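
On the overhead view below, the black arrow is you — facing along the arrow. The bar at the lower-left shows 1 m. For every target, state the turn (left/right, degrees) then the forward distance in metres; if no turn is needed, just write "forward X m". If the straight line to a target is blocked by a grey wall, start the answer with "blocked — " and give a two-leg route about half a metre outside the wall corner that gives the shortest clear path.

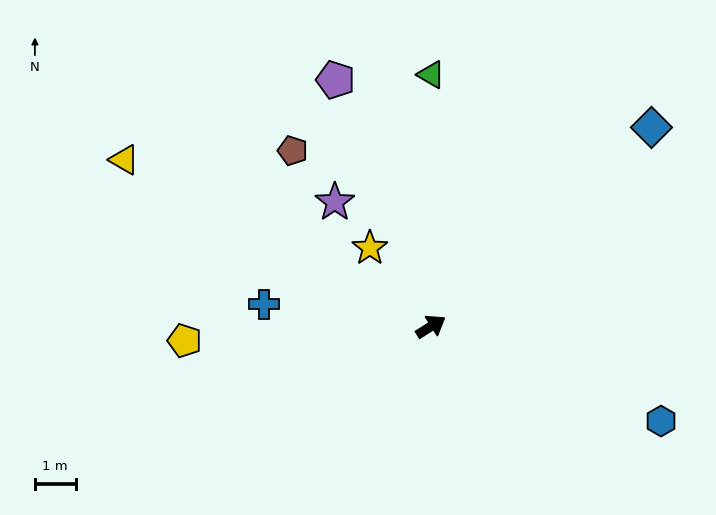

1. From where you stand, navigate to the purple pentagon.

turn left 79°, forward 6.5 m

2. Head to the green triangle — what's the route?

turn left 58°, forward 6.2 m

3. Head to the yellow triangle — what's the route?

turn left 119°, forward 8.6 m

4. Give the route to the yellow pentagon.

turn left 151°, forward 6.1 m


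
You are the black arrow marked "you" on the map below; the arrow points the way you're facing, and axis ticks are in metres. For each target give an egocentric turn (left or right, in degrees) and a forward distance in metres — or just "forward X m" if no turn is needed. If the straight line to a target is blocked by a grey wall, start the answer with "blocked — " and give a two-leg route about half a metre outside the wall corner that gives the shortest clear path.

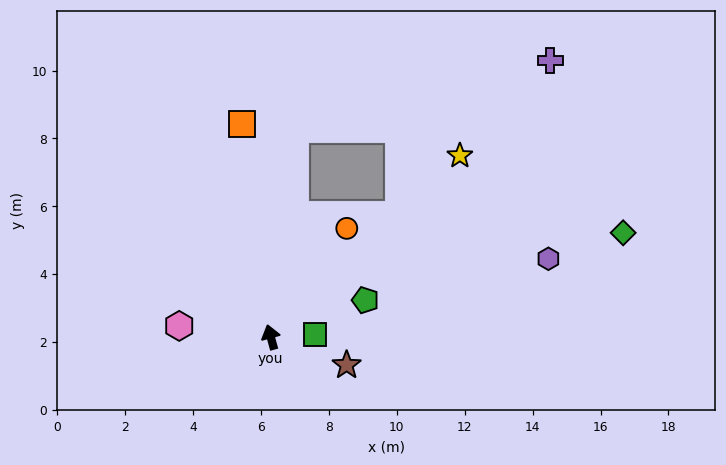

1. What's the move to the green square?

turn right 102°, forward 1.3 m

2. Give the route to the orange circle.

turn right 50°, forward 3.9 m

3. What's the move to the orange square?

turn right 8°, forward 6.3 m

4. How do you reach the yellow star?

turn right 61°, forward 7.7 m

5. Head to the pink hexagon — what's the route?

turn left 68°, forward 2.7 m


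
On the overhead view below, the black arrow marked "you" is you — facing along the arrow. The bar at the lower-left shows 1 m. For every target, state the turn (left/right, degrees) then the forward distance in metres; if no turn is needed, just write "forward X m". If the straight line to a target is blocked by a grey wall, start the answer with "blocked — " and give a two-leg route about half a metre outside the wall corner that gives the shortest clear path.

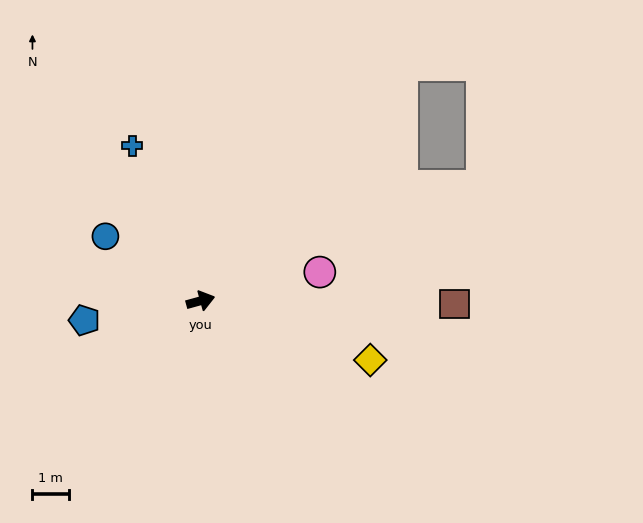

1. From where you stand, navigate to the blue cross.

turn left 98°, forward 4.6 m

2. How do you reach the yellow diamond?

turn right 35°, forward 4.9 m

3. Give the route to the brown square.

turn right 16°, forward 6.9 m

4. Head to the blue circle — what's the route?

turn left 130°, forward 3.1 m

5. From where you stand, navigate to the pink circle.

forward 3.3 m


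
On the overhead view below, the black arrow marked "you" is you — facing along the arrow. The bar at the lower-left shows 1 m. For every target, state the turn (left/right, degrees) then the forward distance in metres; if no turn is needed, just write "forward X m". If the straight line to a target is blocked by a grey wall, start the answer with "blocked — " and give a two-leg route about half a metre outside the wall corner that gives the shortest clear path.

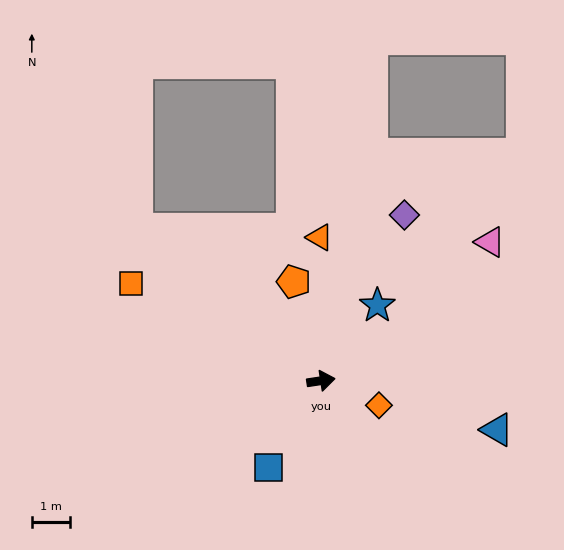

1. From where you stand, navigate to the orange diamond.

turn right 32°, forward 1.7 m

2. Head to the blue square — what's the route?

turn right 130°, forward 2.7 m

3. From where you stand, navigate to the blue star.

turn left 45°, forward 2.5 m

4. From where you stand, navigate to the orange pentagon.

turn left 97°, forward 2.7 m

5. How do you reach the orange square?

turn left 144°, forward 5.6 m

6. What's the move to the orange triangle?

turn left 82°, forward 3.8 m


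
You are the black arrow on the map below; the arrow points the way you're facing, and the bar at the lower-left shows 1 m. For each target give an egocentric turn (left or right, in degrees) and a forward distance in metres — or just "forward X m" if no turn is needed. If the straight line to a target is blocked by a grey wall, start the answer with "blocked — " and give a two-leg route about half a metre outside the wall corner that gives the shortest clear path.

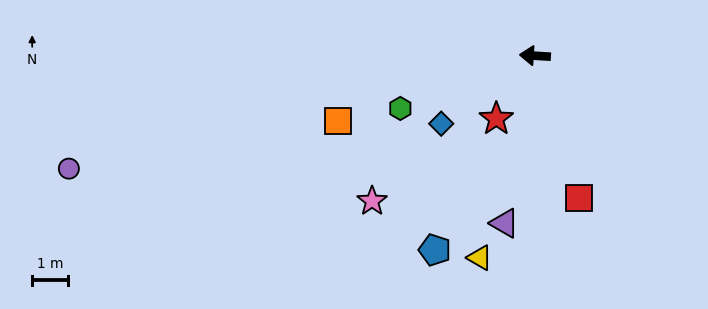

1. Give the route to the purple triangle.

turn left 83°, forward 4.8 m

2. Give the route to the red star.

turn left 62°, forward 2.1 m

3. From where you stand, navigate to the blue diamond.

turn left 40°, forward 3.3 m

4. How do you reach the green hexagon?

turn left 25°, forward 4.1 m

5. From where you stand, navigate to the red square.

turn left 111°, forward 4.2 m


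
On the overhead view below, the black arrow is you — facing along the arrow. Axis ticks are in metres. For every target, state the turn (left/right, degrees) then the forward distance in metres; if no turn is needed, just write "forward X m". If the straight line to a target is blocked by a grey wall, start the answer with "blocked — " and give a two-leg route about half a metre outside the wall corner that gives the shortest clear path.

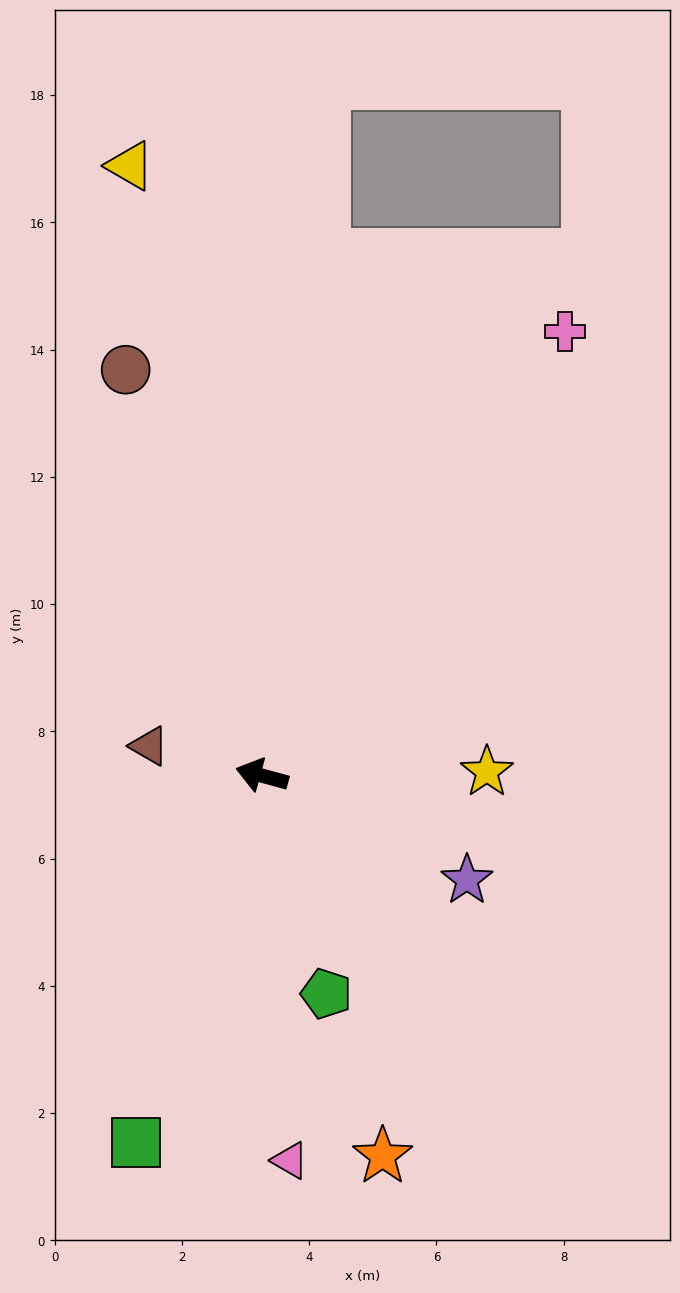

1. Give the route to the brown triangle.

forward 1.8 m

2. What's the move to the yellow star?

turn right 164°, forward 3.5 m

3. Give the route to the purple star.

turn left 168°, forward 3.6 m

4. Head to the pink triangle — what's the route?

turn left 109°, forward 6.1 m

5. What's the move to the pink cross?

turn right 109°, forward 8.4 m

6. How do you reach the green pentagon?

turn left 122°, forward 3.6 m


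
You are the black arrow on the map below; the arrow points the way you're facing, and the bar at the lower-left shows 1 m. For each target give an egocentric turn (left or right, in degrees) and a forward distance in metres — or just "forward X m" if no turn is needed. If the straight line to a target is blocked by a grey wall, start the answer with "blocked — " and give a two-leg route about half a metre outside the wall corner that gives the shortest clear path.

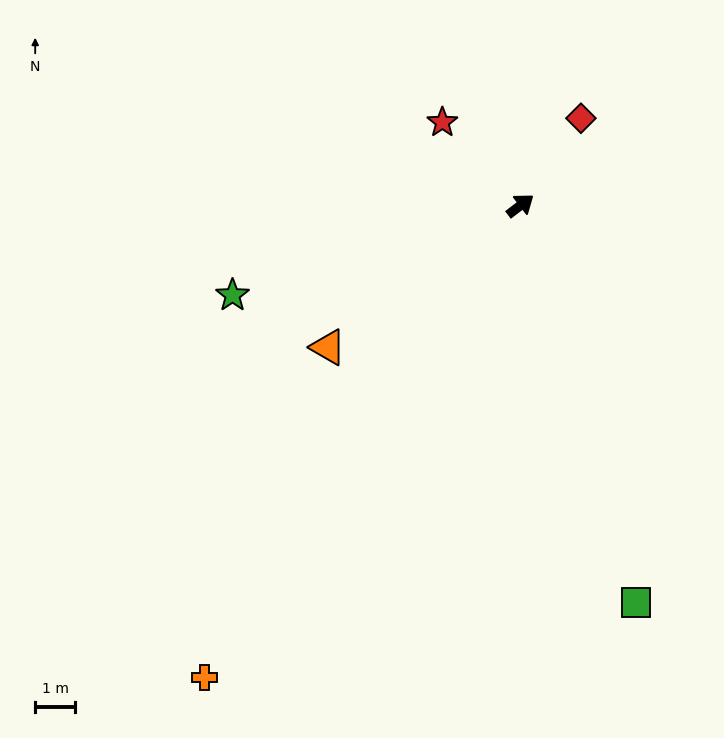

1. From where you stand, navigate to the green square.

turn right 111°, forward 10.3 m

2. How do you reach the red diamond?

turn left 18°, forward 2.7 m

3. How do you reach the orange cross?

turn right 161°, forward 14.2 m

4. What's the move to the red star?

turn left 96°, forward 2.9 m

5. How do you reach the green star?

turn left 160°, forward 7.5 m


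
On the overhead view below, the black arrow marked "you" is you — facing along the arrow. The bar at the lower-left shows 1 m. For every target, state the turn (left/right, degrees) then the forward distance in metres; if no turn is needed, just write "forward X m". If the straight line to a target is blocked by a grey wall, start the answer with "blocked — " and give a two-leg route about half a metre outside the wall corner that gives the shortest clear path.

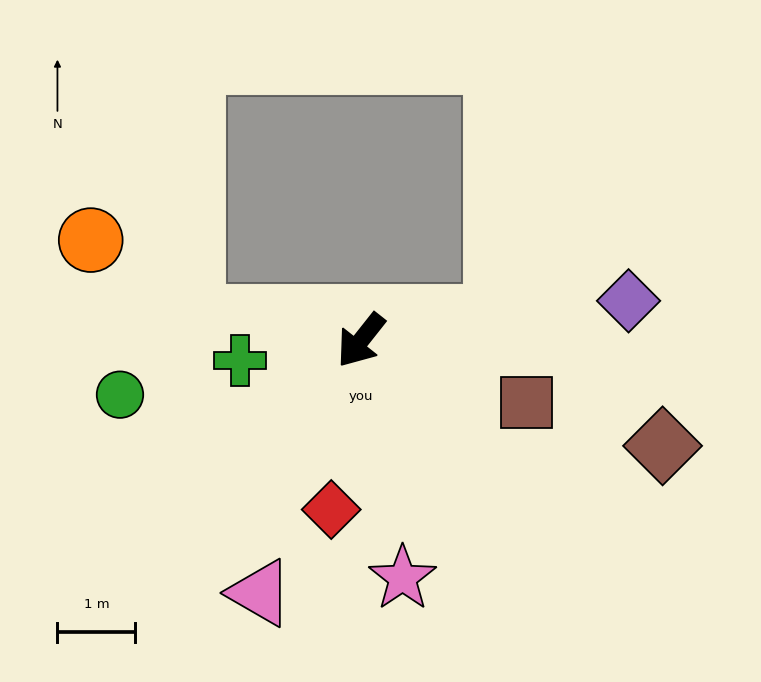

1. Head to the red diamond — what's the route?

turn left 28°, forward 2.2 m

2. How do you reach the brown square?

turn left 108°, forward 2.3 m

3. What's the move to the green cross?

turn right 42°, forward 1.6 m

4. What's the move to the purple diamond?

turn left 137°, forward 3.5 m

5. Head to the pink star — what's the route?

turn left 48°, forward 3.1 m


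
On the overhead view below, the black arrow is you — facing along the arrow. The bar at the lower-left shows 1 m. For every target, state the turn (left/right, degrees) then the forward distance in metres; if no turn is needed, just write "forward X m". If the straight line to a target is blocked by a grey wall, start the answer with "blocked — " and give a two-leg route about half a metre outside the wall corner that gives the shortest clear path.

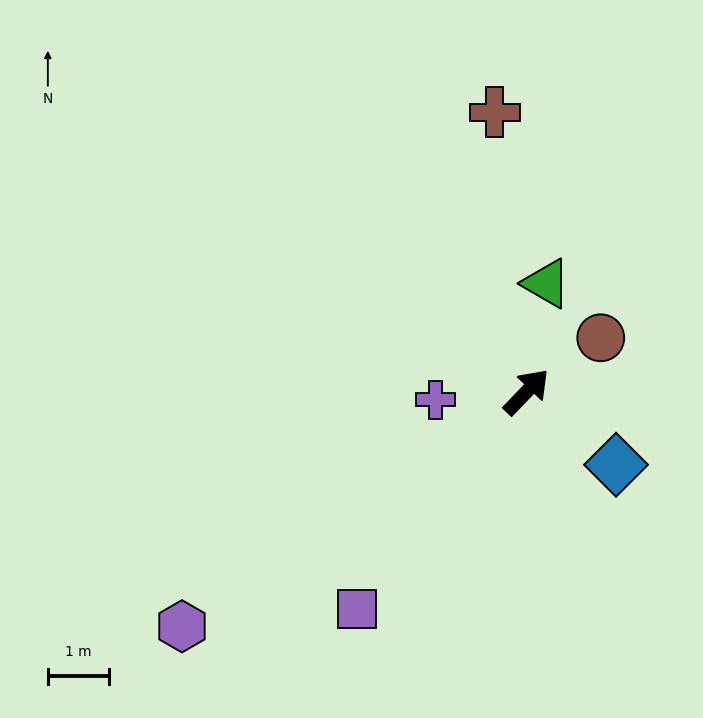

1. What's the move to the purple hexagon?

turn left 168°, forward 6.8 m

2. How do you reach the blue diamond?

turn right 85°, forward 1.9 m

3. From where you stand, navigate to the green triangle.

turn left 33°, forward 1.8 m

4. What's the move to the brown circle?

turn right 10°, forward 1.5 m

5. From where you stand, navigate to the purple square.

turn right 174°, forward 4.5 m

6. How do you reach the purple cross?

turn left 139°, forward 1.5 m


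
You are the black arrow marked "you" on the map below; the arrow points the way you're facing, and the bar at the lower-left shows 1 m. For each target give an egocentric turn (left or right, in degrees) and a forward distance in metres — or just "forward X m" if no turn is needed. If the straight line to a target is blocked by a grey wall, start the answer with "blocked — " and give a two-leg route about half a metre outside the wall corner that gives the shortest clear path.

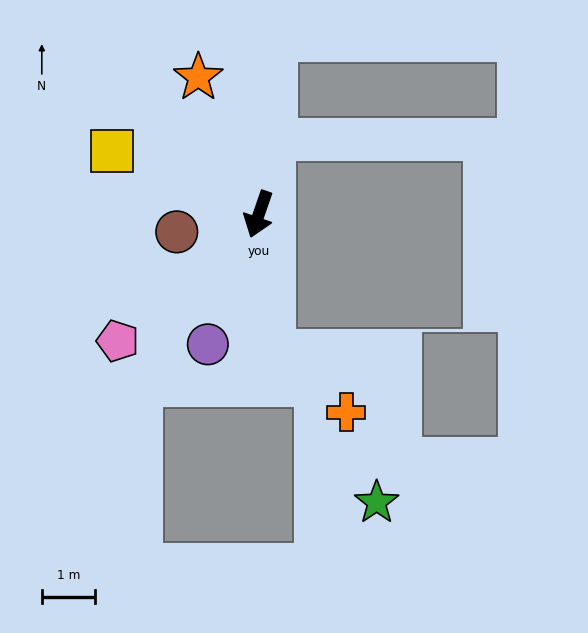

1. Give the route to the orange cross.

blocked — turn left 25°, forward 2.6 m, then turn left 45°, forward 1.8 m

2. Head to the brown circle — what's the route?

turn right 59°, forward 1.6 m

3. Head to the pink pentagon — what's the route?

turn right 29°, forward 3.5 m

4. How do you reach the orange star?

turn right 137°, forward 2.8 m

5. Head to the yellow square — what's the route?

turn right 94°, forward 3.0 m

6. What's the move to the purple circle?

turn right 2°, forward 2.6 m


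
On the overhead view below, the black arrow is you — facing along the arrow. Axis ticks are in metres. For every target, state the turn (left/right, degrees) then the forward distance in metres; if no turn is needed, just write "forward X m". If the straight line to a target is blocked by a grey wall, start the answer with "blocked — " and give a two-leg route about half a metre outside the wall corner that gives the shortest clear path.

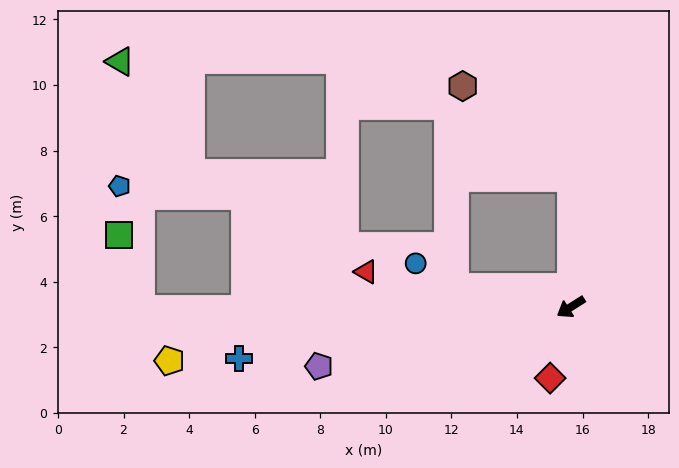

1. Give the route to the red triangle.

turn right 42°, forward 6.3 m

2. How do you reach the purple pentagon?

turn right 19°, forward 7.9 m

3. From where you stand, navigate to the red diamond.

turn left 41°, forward 2.3 m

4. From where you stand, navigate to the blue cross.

turn right 24°, forward 10.2 m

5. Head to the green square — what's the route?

blocked — turn right 32°, forward 13.1 m, then turn right 74°, forward 2.4 m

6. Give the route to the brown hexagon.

blocked — turn right 122°, forward 3.9 m, then turn left 49°, forward 4.3 m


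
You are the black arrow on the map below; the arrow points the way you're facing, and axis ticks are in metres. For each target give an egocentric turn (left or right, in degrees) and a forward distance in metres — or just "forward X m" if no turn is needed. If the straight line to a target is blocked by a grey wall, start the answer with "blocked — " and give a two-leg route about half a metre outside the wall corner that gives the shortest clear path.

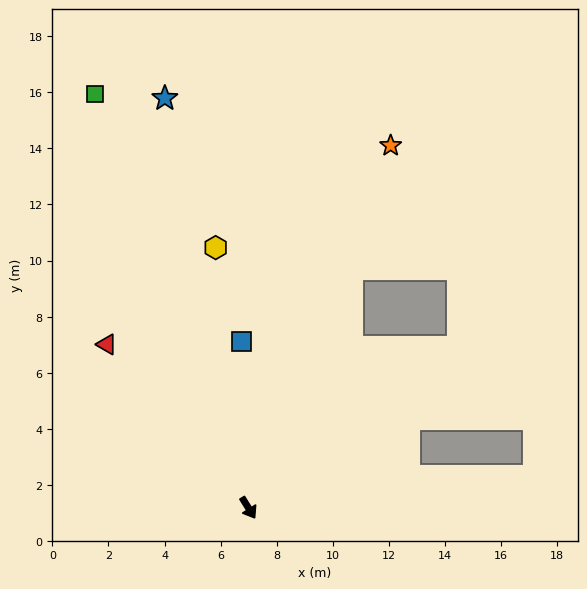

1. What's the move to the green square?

turn left 168°, forward 15.8 m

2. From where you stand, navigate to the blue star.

turn left 160°, forward 14.9 m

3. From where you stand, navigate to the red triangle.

turn right 171°, forward 7.7 m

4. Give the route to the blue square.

turn left 150°, forward 6.0 m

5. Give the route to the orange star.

turn left 127°, forward 13.9 m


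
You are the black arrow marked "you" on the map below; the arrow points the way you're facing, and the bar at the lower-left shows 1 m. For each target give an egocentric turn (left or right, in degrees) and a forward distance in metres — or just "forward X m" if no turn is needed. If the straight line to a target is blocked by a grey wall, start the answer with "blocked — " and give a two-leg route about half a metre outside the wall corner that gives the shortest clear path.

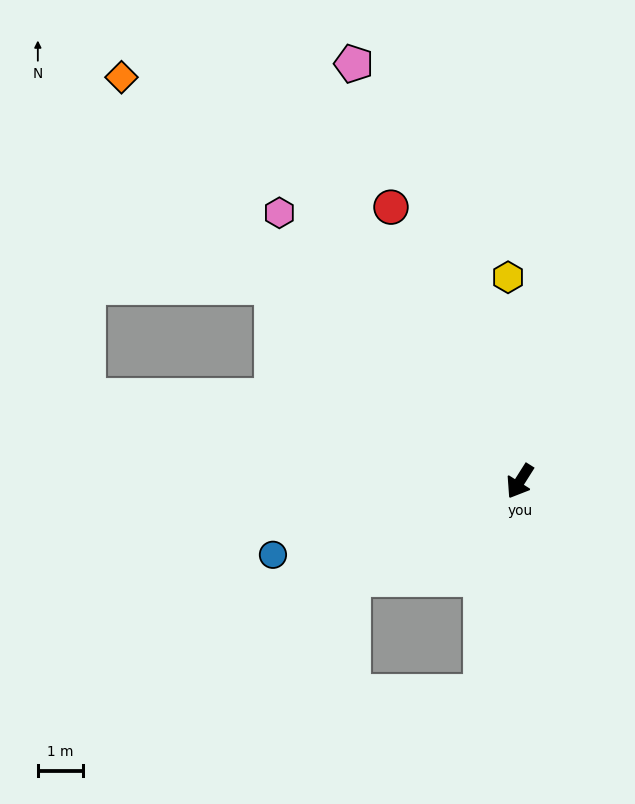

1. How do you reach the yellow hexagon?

turn right 144°, forward 4.6 m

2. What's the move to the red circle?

turn right 123°, forward 6.7 m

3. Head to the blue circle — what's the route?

turn right 41°, forward 5.7 m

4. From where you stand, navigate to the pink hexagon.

turn right 106°, forward 8.0 m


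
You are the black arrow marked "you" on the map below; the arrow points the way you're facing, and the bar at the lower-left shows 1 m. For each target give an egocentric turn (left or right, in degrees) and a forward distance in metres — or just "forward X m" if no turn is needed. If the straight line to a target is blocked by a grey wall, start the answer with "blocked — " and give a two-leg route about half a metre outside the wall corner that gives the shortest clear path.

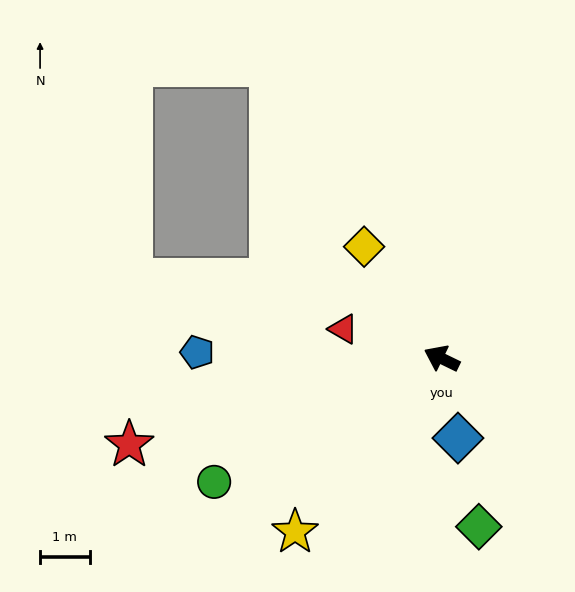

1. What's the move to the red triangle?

turn left 9°, forward 2.1 m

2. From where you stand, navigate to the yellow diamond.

turn right 29°, forward 2.7 m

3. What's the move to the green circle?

turn left 54°, forward 5.2 m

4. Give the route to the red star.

turn left 41°, forward 6.5 m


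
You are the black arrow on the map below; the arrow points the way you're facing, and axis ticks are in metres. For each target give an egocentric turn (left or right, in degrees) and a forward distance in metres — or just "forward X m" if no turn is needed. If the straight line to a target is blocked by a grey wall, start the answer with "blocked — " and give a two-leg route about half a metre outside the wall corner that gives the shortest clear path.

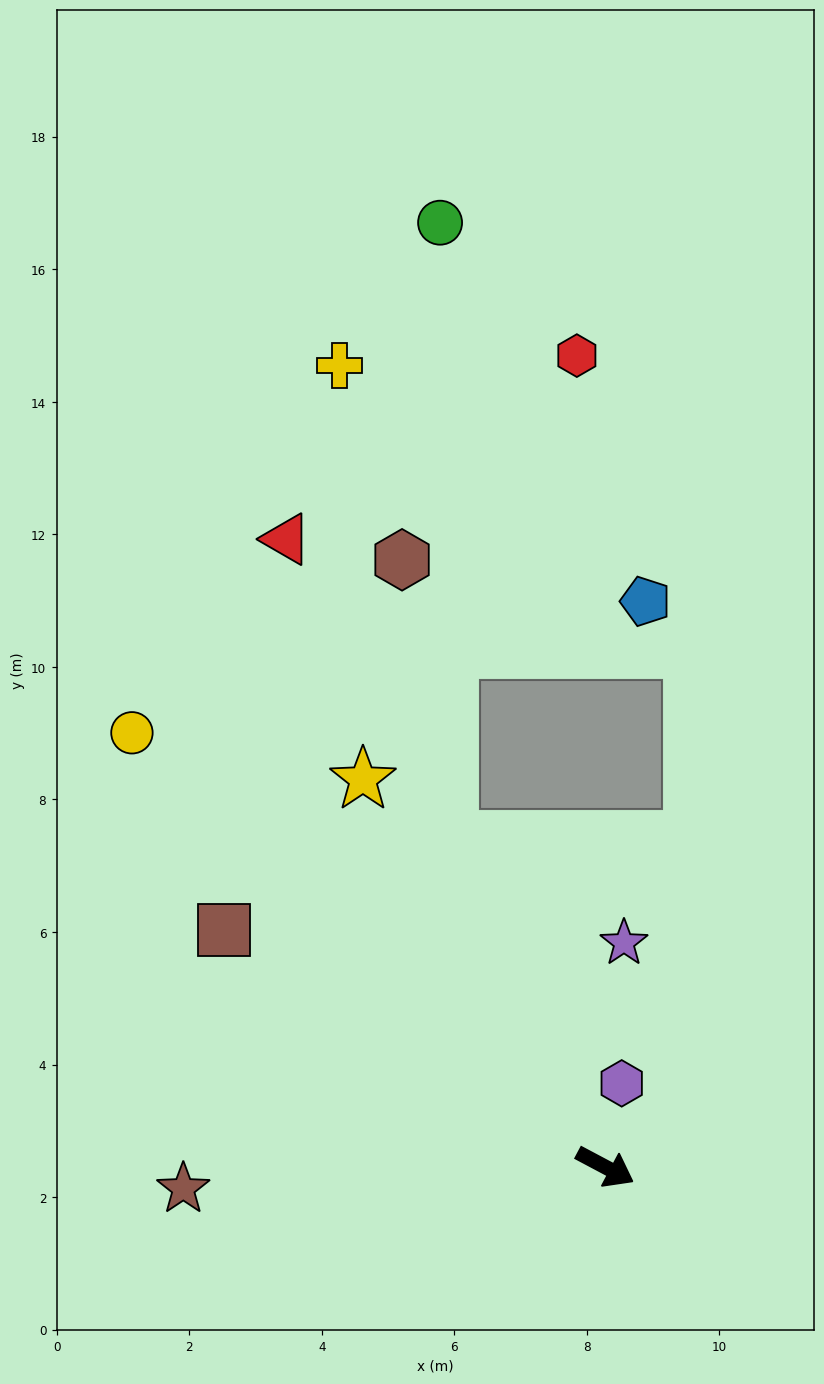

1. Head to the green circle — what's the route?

blocked — turn left 143°, forward 5.5 m, then turn right 24°, forward 9.3 m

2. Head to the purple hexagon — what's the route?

turn left 107°, forward 1.3 m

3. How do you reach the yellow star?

turn left 150°, forward 6.9 m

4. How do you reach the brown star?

turn right 149°, forward 6.4 m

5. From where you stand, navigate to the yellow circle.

turn left 165°, forward 9.7 m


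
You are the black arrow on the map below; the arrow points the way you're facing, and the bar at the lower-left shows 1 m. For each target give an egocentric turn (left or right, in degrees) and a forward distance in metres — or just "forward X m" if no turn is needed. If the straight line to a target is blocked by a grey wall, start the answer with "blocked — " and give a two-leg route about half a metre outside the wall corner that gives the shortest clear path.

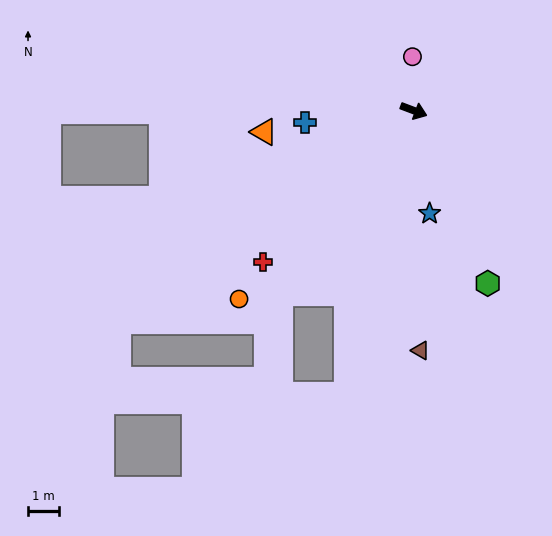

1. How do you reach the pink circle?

turn left 112°, forward 1.7 m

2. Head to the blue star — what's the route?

turn right 61°, forward 3.4 m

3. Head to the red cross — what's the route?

turn right 114°, forward 6.9 m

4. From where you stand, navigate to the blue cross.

turn right 153°, forward 3.5 m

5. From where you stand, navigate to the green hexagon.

turn right 46°, forward 6.0 m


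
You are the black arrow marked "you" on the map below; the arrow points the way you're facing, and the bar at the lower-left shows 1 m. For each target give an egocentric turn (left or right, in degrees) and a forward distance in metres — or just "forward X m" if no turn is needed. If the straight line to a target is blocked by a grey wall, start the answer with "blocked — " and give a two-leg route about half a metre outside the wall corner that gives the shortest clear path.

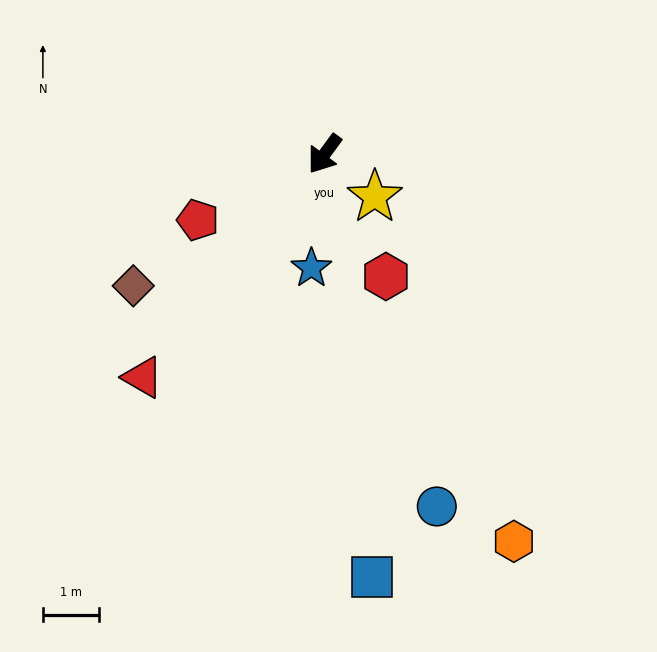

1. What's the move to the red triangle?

turn right 3°, forward 5.1 m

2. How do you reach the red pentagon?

turn right 26°, forward 2.5 m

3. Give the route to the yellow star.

turn left 86°, forward 1.2 m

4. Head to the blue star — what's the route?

turn left 30°, forward 2.0 m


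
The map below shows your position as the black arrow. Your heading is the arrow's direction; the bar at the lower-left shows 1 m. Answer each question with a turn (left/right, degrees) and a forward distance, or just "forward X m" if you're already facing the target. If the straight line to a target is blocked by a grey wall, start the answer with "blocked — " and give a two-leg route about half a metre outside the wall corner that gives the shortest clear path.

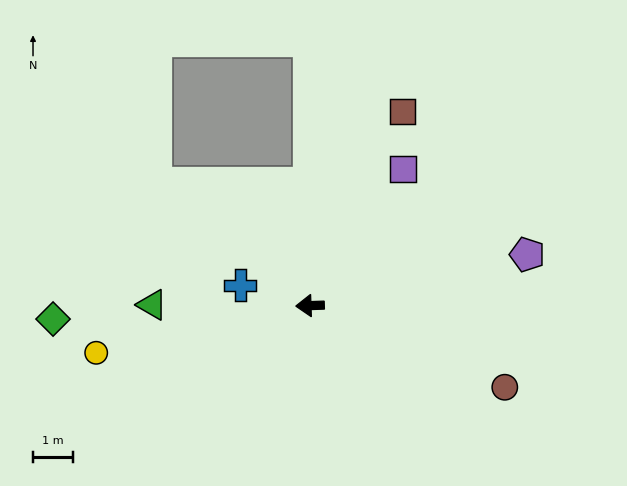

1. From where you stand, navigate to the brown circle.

turn left 155°, forward 5.3 m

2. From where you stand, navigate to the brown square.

turn right 117°, forward 5.4 m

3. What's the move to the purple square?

turn right 126°, forward 4.1 m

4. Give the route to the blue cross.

turn right 18°, forward 1.8 m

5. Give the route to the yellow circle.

turn left 10°, forward 5.5 m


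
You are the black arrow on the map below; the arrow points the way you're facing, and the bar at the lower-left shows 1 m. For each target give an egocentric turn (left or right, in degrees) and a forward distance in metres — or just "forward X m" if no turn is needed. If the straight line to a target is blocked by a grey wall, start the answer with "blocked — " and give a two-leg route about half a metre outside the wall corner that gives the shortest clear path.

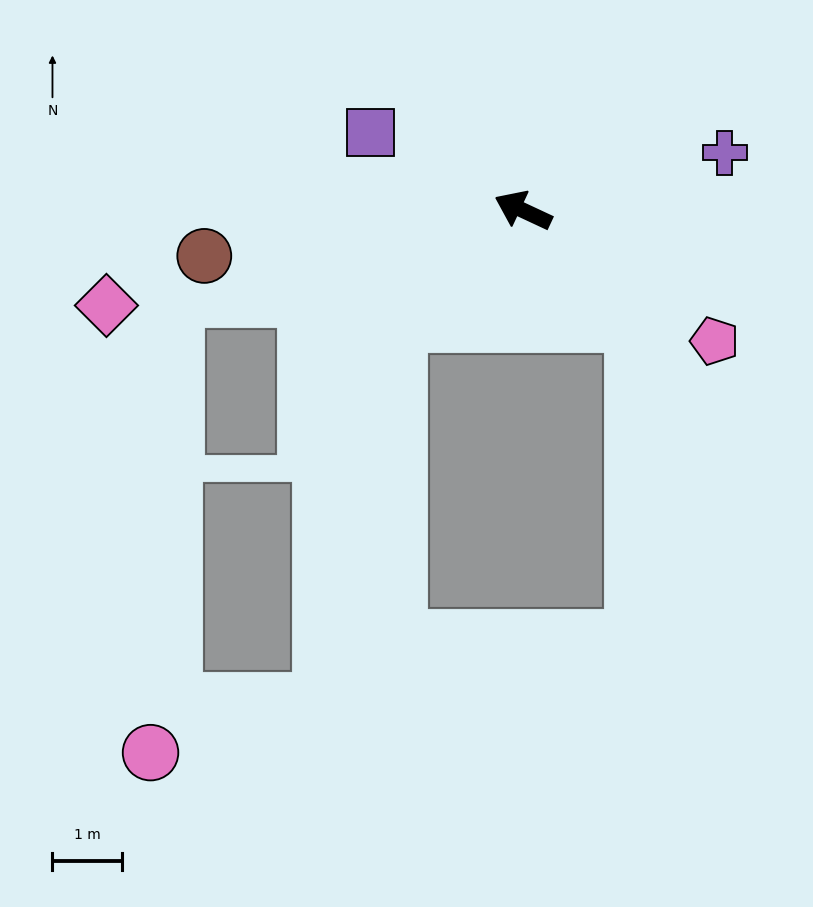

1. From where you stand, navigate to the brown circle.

turn left 33°, forward 4.7 m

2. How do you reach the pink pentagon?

turn left 171°, forward 3.4 m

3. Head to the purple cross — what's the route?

turn right 139°, forward 3.0 m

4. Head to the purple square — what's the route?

turn right 2°, forward 2.5 m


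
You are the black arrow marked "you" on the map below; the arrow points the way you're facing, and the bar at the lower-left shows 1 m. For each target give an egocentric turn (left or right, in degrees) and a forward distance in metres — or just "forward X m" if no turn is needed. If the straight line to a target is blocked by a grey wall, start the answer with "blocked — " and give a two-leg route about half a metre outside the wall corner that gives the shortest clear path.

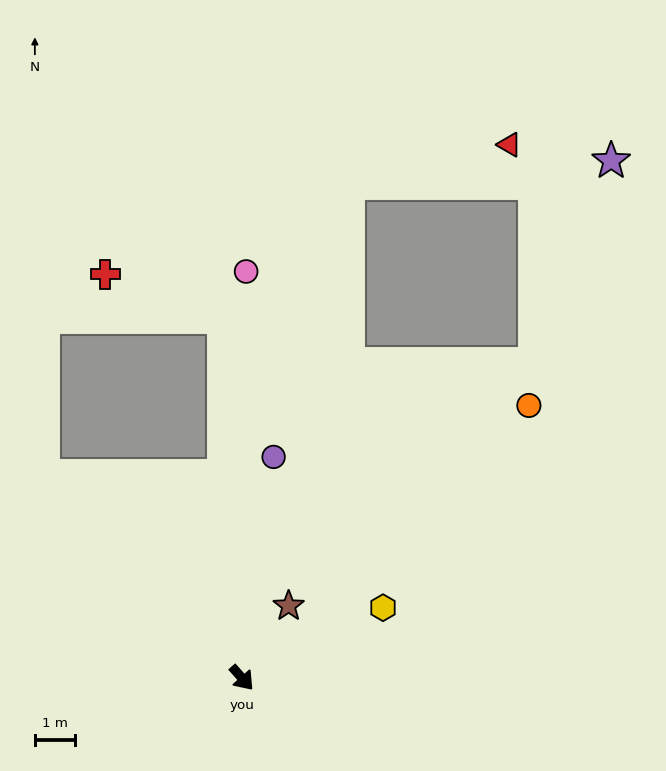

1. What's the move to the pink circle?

turn left 138°, forward 10.1 m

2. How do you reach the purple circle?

turn left 130°, forward 5.6 m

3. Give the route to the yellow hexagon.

turn left 75°, forward 3.9 m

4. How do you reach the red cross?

blocked — turn left 141°, forward 9.0 m, then turn left 68°, forward 3.1 m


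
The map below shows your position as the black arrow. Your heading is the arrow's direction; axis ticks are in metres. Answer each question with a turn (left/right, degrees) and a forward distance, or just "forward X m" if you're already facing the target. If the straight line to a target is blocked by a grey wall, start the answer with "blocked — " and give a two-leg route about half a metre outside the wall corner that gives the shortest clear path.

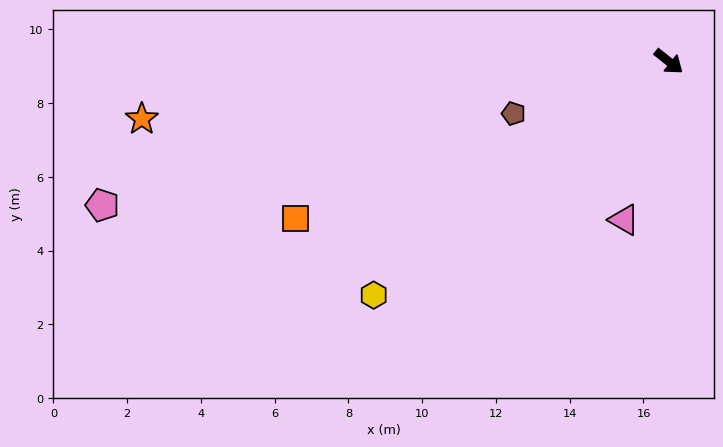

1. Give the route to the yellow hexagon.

turn right 103°, forward 10.2 m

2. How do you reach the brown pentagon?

turn right 123°, forward 4.4 m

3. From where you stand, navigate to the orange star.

turn right 135°, forward 14.4 m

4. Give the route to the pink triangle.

turn right 67°, forward 4.5 m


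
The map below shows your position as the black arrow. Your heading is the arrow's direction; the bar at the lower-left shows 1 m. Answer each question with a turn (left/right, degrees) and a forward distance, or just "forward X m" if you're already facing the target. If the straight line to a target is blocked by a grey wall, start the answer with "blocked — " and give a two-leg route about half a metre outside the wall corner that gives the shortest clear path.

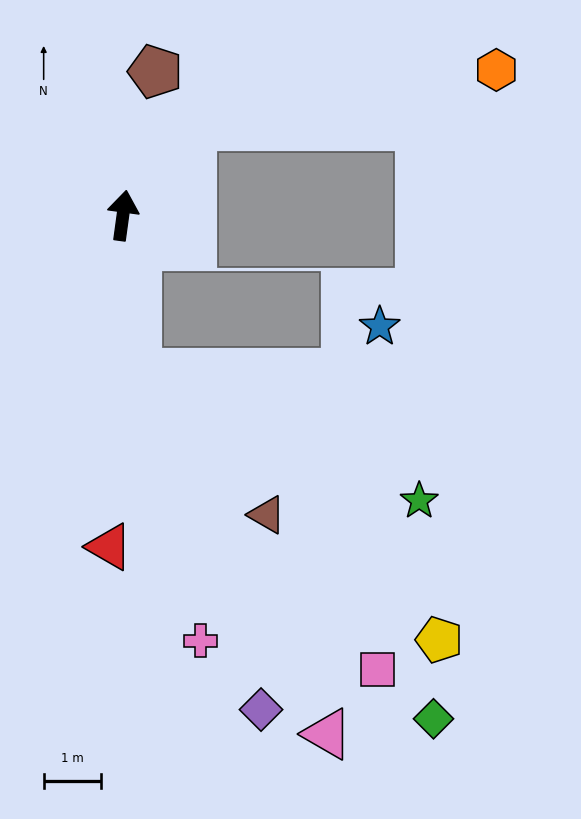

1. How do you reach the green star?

blocked — turn right 167°, forward 2.8 m, then turn left 60°, forward 5.4 m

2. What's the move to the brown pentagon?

turn right 5°, forward 2.6 m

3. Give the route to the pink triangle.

blocked — turn right 167°, forward 2.8 m, then turn left 22°, forward 7.1 m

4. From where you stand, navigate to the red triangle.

turn right 175°, forward 5.8 m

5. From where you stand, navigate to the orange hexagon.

blocked — turn right 30°, forward 2.0 m, then turn right 42°, forward 5.4 m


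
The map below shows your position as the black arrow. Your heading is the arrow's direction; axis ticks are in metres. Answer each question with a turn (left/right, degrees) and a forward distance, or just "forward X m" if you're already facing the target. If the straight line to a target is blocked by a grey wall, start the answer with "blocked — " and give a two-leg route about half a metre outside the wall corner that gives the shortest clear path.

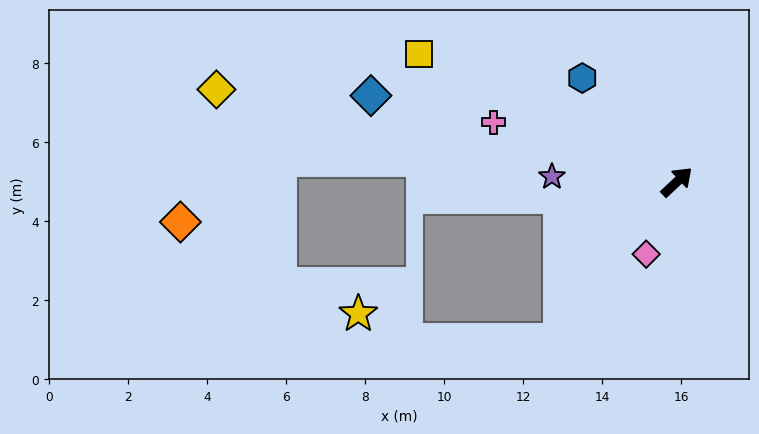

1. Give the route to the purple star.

turn left 134°, forward 3.2 m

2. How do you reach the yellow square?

turn left 110°, forward 7.3 m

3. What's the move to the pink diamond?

turn right 156°, forward 2.0 m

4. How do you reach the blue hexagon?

turn left 89°, forward 3.6 m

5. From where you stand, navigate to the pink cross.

turn left 119°, forward 4.9 m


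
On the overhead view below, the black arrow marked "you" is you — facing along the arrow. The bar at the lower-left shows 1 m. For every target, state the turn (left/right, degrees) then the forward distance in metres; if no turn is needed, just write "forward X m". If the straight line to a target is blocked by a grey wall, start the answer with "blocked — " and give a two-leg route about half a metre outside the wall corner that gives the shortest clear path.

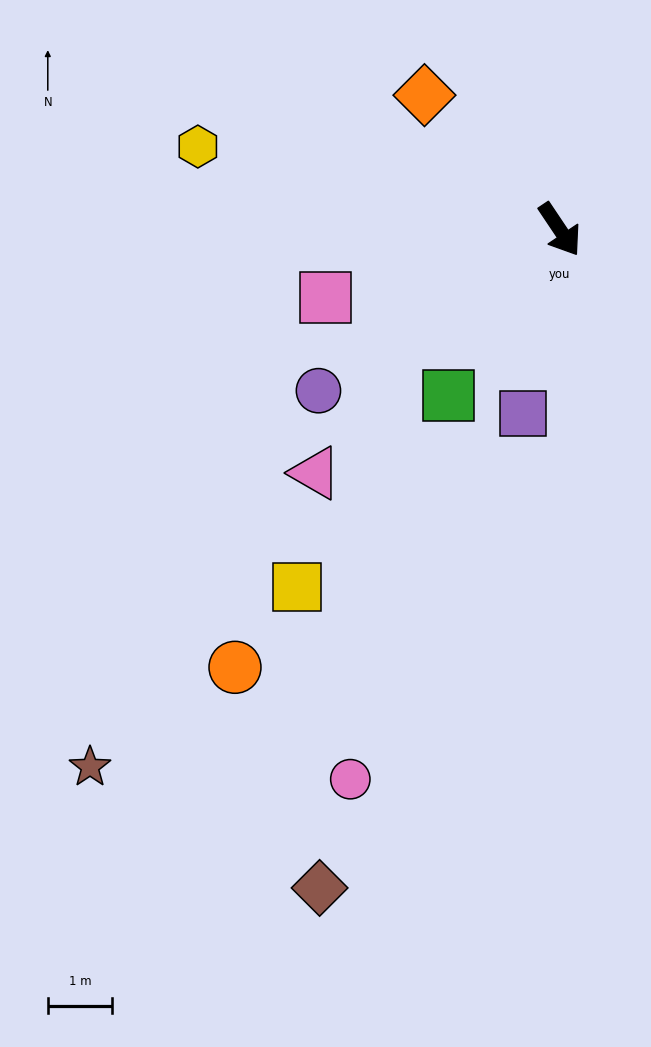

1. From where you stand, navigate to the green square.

turn right 68°, forward 3.1 m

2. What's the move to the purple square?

turn right 45°, forward 2.9 m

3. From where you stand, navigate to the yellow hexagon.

turn right 137°, forward 5.8 m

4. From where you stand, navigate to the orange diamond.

turn right 169°, forward 3.0 m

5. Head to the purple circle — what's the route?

turn right 90°, forward 4.5 m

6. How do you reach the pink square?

turn right 108°, forward 3.8 m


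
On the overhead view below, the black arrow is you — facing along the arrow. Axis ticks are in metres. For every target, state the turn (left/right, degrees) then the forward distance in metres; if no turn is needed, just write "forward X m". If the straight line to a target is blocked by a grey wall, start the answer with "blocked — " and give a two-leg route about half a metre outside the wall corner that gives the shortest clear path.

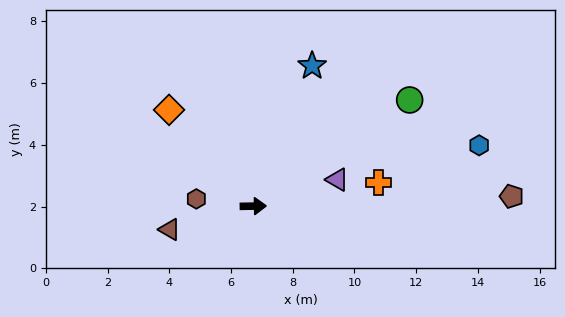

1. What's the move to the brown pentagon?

forward 8.4 m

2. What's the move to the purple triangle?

turn left 16°, forward 2.9 m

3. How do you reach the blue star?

turn left 66°, forward 4.9 m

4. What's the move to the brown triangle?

turn right 165°, forward 2.8 m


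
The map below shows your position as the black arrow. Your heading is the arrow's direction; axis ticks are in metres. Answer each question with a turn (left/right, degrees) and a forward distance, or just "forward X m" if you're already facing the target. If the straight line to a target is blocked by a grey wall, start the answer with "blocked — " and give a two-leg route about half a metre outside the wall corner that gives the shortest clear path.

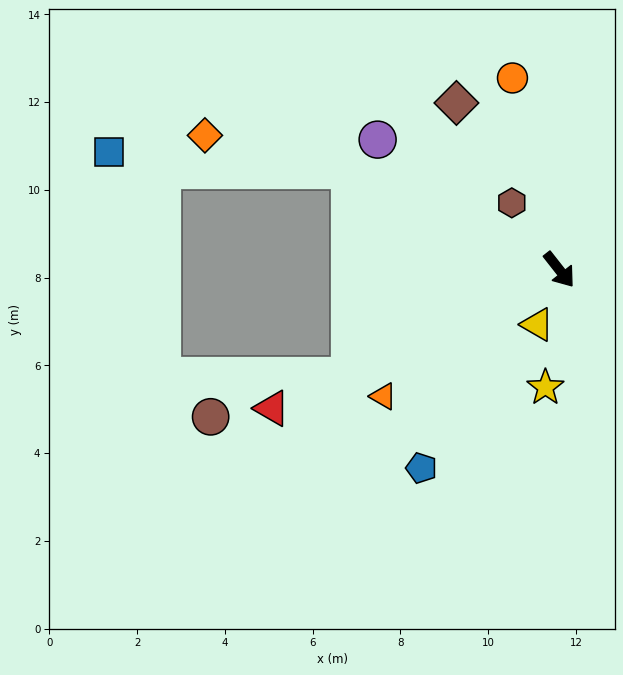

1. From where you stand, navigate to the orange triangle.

turn right 92°, forward 4.9 m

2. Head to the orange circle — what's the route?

turn left 156°, forward 4.5 m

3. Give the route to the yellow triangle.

turn right 60°, forward 1.3 m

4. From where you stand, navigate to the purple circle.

turn right 164°, forward 5.1 m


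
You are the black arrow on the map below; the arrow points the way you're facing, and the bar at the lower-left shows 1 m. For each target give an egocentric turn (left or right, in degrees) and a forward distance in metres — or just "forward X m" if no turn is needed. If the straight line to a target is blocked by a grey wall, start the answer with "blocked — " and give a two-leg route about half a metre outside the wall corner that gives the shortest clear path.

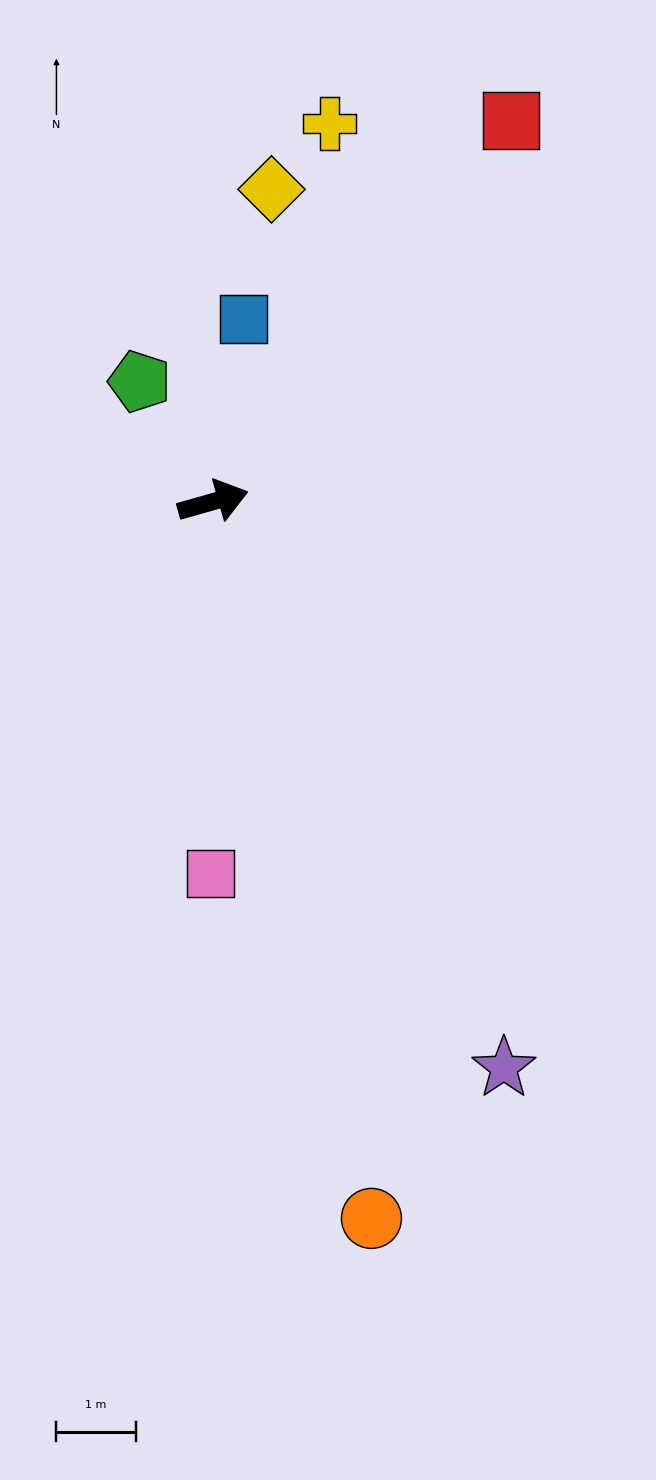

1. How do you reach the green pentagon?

turn left 106°, forward 1.8 m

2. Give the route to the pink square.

turn right 106°, forward 4.7 m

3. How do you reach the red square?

turn left 36°, forward 6.1 m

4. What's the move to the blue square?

turn left 65°, forward 2.3 m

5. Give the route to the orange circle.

turn right 93°, forward 9.3 m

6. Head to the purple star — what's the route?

turn right 79°, forward 8.0 m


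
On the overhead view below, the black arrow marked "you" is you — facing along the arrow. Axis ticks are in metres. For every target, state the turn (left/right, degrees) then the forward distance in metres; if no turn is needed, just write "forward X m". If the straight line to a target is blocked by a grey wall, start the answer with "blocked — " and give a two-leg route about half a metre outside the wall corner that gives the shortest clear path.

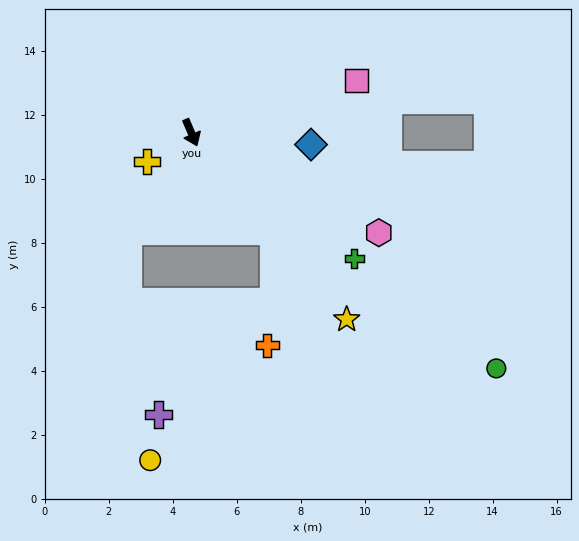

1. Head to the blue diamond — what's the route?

turn left 61°, forward 3.8 m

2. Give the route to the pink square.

turn left 84°, forward 5.4 m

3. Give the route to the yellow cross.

turn right 80°, forward 1.6 m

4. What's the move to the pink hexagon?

turn left 39°, forward 6.6 m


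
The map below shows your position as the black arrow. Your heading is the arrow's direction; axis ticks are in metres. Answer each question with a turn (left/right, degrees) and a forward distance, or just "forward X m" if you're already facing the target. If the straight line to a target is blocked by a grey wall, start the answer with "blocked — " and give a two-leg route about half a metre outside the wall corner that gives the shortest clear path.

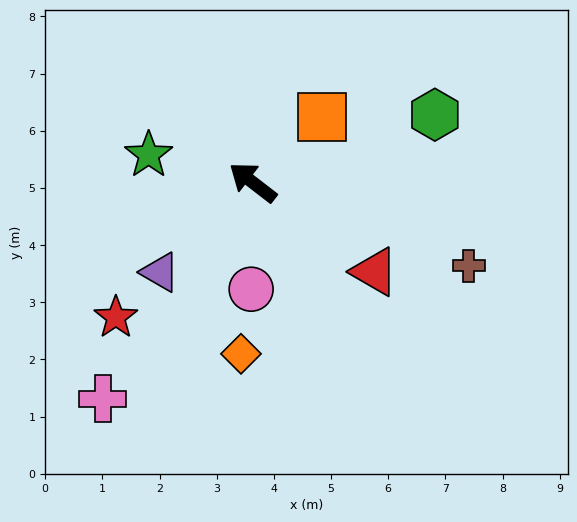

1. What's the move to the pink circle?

turn left 127°, forward 1.9 m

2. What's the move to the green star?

turn left 23°, forward 1.9 m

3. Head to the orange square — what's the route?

turn right 99°, forward 1.7 m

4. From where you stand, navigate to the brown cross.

turn right 163°, forward 4.1 m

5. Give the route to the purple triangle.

turn left 82°, forward 2.3 m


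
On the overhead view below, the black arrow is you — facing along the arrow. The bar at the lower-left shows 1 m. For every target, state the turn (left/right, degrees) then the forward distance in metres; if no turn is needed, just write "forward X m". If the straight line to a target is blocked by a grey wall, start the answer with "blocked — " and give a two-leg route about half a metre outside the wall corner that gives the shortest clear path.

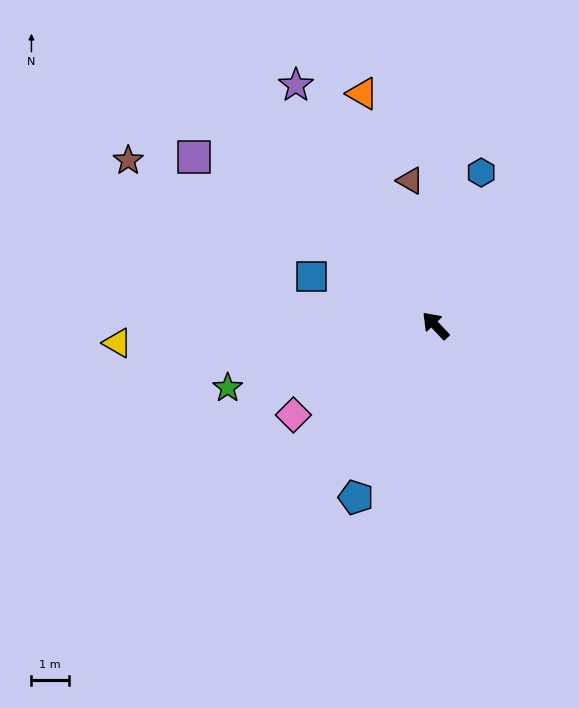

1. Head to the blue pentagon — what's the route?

turn left 112°, forward 5.1 m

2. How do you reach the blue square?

turn left 25°, forward 3.6 m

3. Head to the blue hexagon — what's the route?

turn right 60°, forward 4.3 m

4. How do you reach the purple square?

turn left 12°, forward 7.9 m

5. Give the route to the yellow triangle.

turn left 50°, forward 8.5 m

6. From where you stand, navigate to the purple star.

turn right 13°, forward 7.4 m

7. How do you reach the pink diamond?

turn left 79°, forward 4.5 m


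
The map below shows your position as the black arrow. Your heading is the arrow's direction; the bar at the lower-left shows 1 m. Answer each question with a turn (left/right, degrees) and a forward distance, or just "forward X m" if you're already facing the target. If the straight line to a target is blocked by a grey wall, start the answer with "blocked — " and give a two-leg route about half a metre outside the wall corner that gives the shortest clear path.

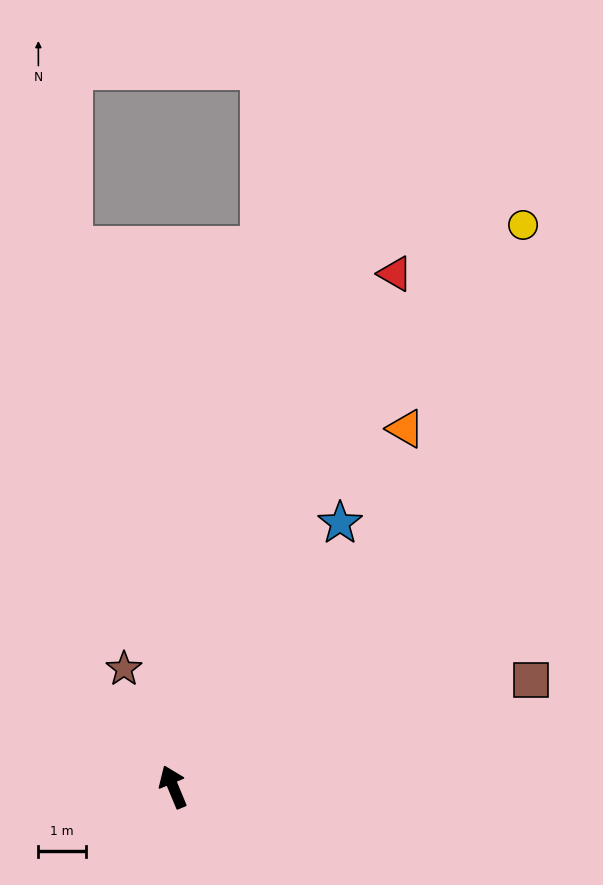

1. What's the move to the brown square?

turn right 96°, forward 7.8 m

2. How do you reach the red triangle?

turn right 46°, forward 11.7 m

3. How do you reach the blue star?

turn right 55°, forward 6.6 m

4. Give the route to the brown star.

forward 2.7 m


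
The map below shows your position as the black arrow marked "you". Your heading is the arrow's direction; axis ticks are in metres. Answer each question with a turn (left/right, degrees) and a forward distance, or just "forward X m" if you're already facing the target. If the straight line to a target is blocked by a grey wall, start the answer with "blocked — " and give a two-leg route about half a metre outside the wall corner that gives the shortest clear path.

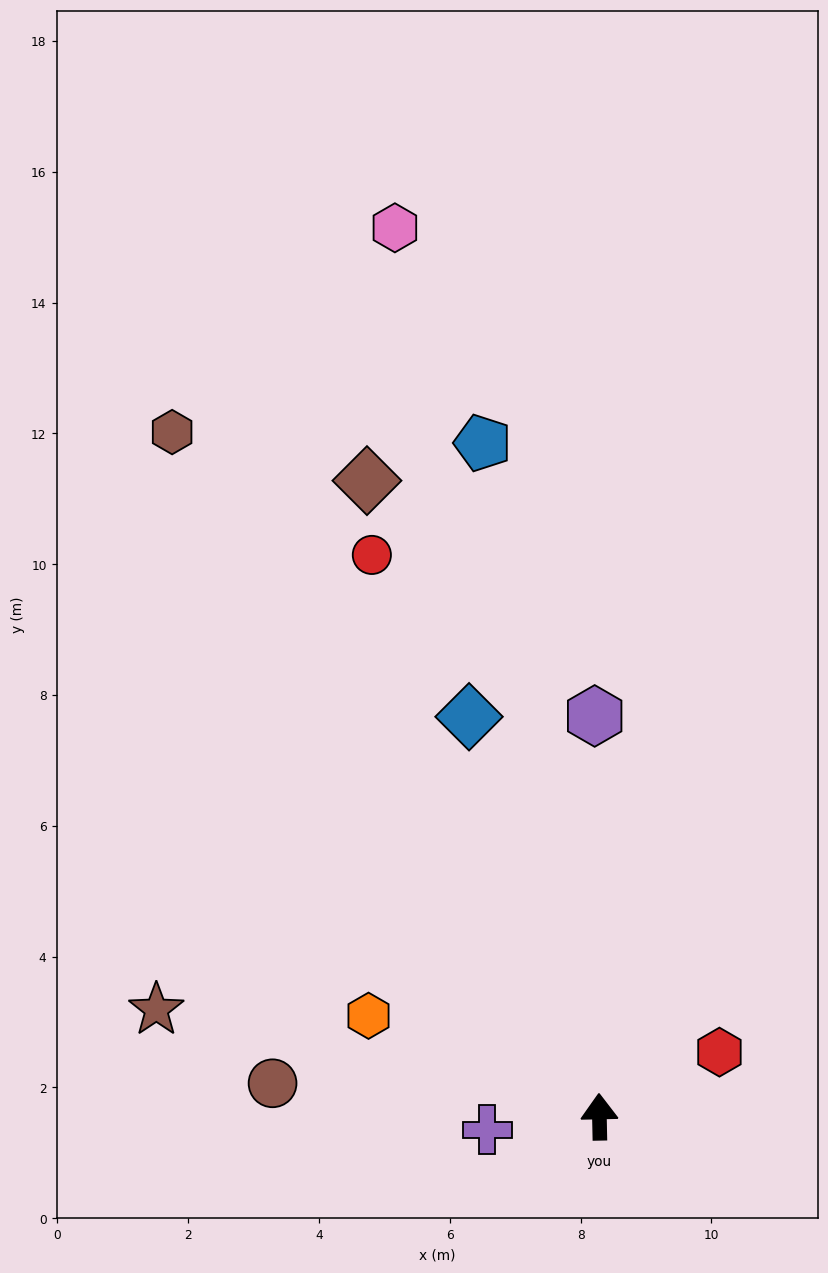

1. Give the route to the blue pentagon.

turn left 9°, forward 10.5 m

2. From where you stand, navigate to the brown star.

turn left 75°, forward 7.0 m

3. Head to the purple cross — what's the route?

turn left 95°, forward 1.7 m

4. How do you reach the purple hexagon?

forward 6.1 m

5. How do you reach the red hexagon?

turn right 63°, forward 2.1 m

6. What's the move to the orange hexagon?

turn left 65°, forward 3.9 m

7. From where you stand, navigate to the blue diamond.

turn left 17°, forward 6.4 m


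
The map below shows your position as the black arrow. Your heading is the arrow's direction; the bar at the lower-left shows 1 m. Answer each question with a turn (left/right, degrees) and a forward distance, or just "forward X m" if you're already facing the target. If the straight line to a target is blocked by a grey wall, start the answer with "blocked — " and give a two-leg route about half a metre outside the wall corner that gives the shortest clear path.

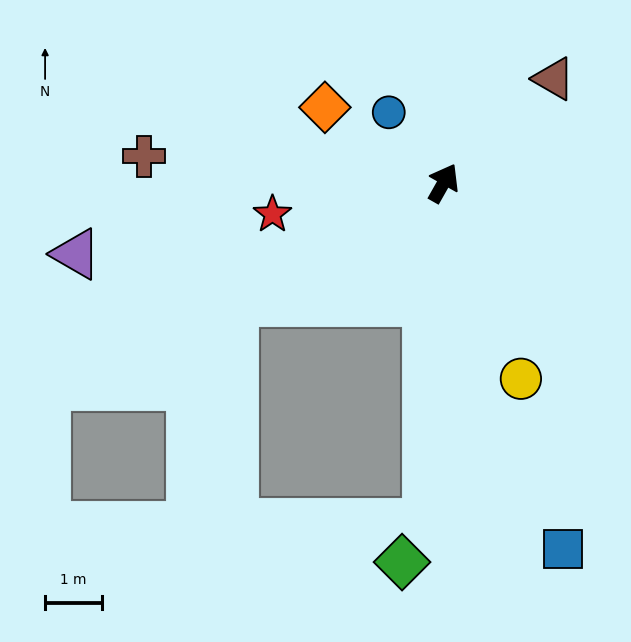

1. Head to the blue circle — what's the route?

turn left 67°, forward 1.6 m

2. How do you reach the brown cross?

turn left 114°, forward 5.3 m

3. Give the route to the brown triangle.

turn right 17°, forward 2.7 m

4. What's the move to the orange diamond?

turn left 87°, forward 2.5 m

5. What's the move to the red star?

turn left 130°, forward 3.1 m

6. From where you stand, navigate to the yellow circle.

turn right 129°, forward 3.7 m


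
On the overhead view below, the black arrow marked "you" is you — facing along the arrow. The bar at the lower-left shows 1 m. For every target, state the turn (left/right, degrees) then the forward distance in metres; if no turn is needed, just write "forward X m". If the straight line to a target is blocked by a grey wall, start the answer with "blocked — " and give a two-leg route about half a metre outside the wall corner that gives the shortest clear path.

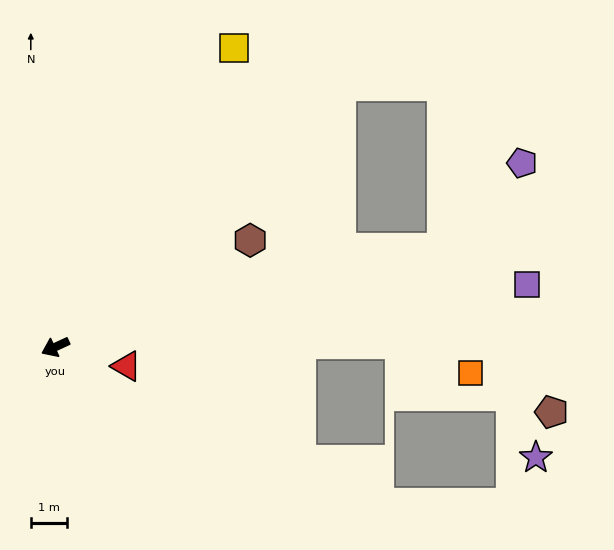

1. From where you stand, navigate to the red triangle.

turn left 140°, forward 2.0 m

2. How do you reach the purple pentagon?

blocked — turn left 170°, forward 11.0 m, then turn left 32°, forward 3.2 m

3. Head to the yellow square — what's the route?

turn right 146°, forward 9.6 m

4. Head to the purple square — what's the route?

turn left 163°, forward 13.2 m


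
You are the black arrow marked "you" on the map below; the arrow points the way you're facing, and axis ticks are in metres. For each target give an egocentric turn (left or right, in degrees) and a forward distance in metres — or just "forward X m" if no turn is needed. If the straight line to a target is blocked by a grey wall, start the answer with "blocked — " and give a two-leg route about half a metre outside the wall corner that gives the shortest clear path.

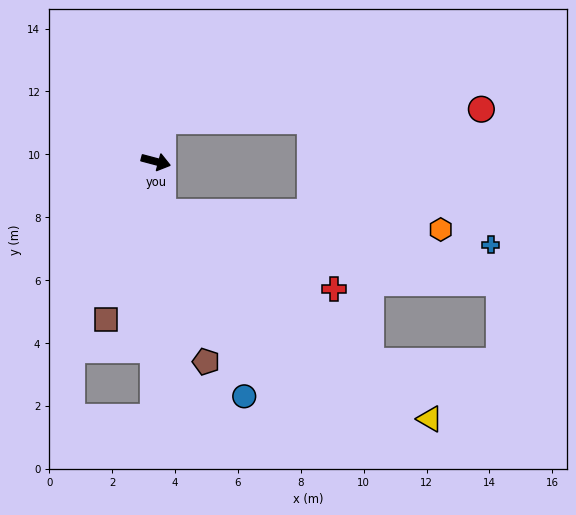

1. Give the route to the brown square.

turn right 93°, forward 5.3 m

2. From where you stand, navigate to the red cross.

blocked — turn right 68°, forward 1.6 m, then turn left 59°, forward 6.0 m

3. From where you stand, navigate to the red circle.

blocked — turn left 96°, forward 1.3 m, then turn right 79°, forward 10.1 m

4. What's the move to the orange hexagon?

blocked — turn right 68°, forward 1.6 m, then turn left 79°, forward 8.9 m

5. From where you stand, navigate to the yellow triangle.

blocked — turn right 68°, forward 1.6 m, then turn left 45°, forward 10.7 m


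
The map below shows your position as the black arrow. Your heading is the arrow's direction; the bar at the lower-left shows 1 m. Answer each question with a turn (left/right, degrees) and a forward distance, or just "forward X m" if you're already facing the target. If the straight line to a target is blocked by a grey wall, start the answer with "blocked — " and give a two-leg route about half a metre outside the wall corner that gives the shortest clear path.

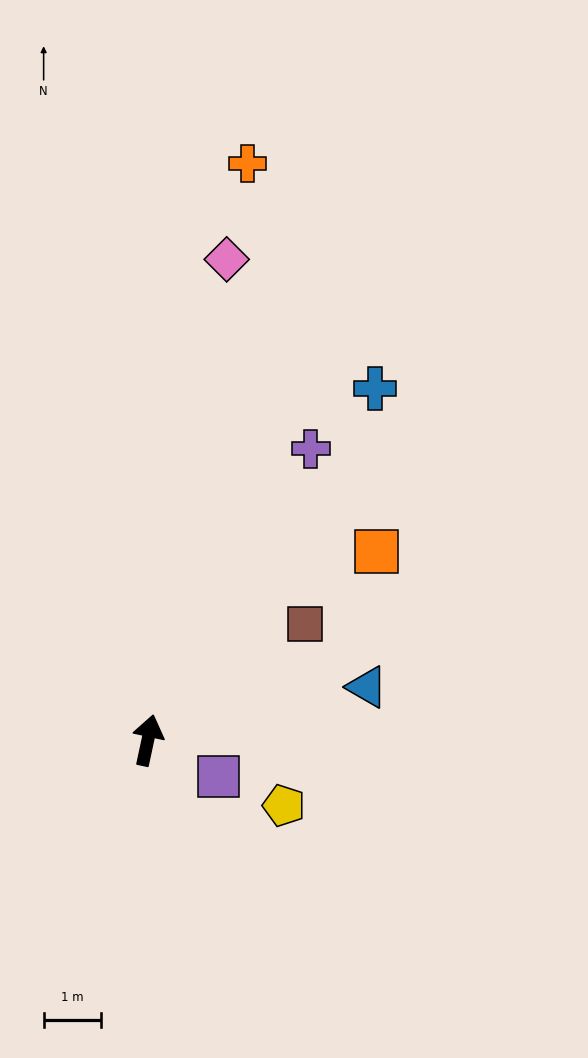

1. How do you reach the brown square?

turn right 41°, forward 3.4 m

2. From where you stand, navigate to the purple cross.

turn right 17°, forward 5.8 m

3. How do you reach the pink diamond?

turn left 3°, forward 8.5 m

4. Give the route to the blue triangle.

turn right 64°, forward 3.9 m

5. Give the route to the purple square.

turn right 105°, forward 1.4 m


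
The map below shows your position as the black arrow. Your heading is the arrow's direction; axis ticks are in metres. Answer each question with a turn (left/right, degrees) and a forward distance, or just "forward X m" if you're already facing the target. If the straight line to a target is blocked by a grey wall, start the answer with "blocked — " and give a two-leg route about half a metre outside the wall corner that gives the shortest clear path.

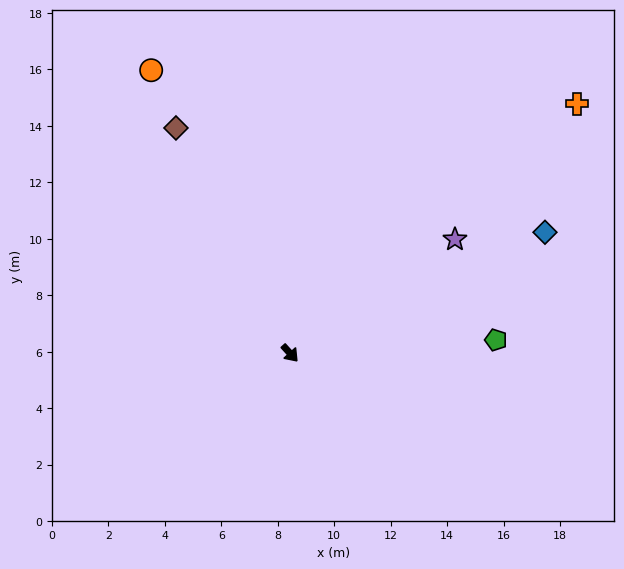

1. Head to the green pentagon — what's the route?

turn left 52°, forward 7.3 m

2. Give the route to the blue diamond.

turn left 73°, forward 10.0 m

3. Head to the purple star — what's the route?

turn left 83°, forward 7.1 m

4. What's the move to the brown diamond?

turn left 165°, forward 8.9 m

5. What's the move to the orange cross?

turn left 89°, forward 13.5 m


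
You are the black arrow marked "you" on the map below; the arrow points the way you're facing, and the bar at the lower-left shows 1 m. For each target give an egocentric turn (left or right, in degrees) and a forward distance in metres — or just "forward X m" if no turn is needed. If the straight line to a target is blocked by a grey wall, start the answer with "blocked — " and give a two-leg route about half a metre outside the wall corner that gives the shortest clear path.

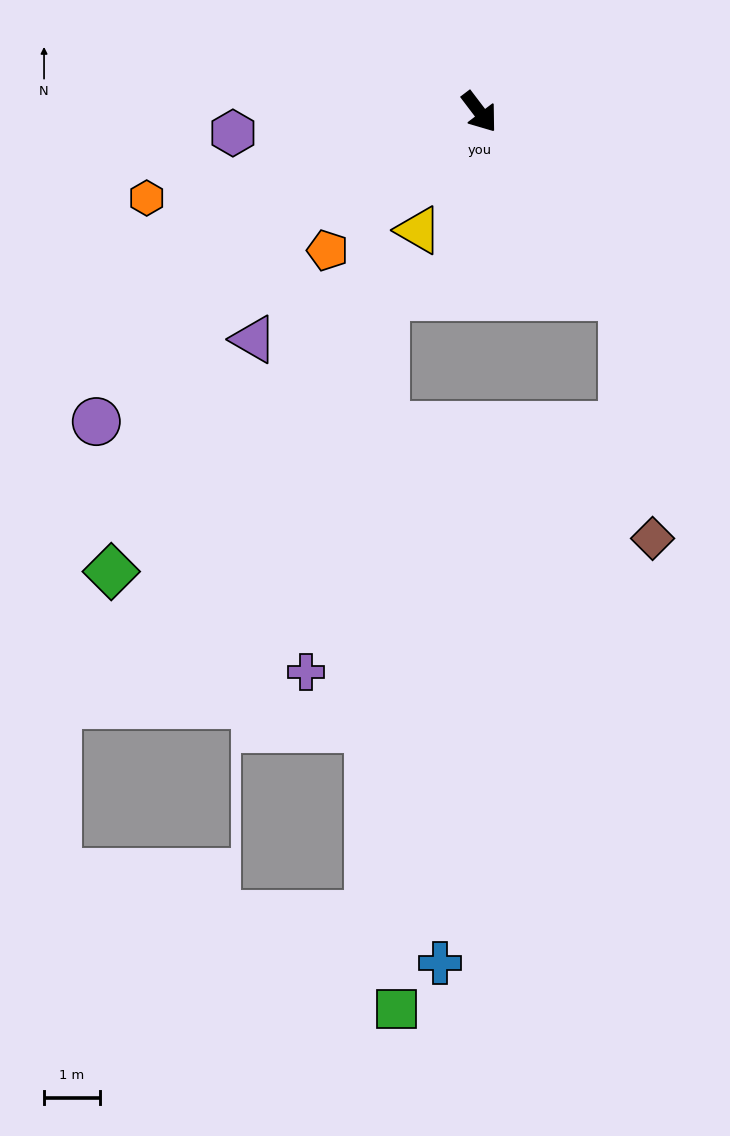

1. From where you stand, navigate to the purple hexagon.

turn right 122°, forward 4.4 m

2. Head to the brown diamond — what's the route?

blocked — forward 4.2 m, then turn right 30°, forward 4.3 m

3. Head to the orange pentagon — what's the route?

turn right 85°, forward 3.7 m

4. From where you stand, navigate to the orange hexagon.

turn right 113°, forward 6.1 m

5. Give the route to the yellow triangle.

turn right 65°, forward 2.4 m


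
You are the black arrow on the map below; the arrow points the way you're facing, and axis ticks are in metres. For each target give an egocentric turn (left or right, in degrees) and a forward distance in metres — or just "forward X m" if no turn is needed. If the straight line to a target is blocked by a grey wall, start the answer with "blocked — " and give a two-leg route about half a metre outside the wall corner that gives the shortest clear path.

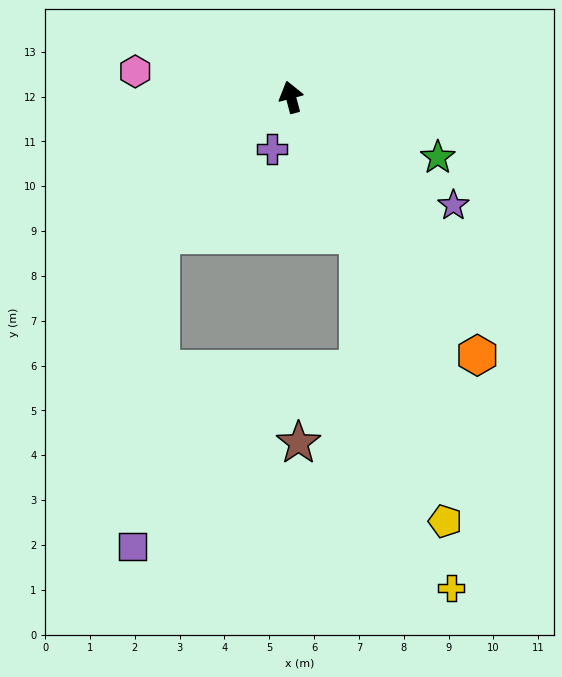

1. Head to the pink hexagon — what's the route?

turn left 66°, forward 3.5 m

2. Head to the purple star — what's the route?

turn right 139°, forward 4.4 m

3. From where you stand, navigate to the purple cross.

turn left 145°, forward 1.2 m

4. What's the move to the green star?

turn right 127°, forward 3.5 m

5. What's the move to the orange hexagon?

turn right 159°, forward 7.1 m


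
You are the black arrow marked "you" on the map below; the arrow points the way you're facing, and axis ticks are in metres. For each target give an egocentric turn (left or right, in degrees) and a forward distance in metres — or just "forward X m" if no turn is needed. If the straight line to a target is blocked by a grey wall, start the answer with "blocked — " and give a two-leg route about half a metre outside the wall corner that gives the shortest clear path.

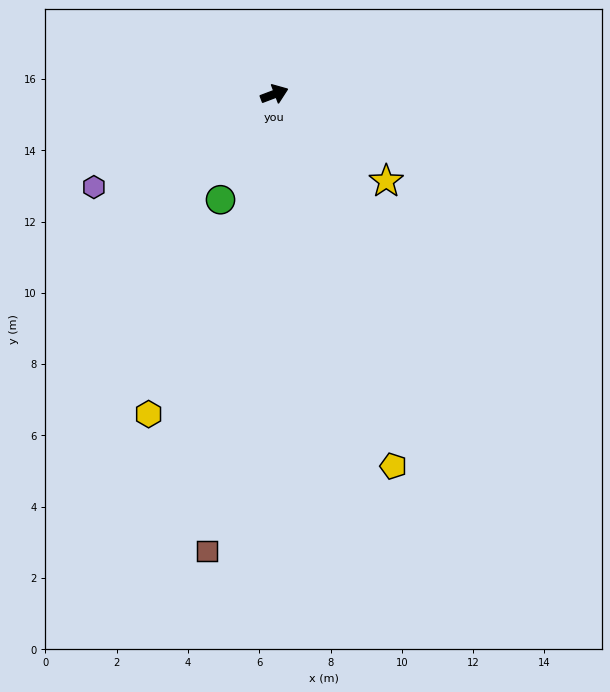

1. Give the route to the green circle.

turn right 138°, forward 3.3 m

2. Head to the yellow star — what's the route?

turn right 59°, forward 4.0 m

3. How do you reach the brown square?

turn right 119°, forward 13.0 m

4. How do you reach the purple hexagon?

turn right 173°, forward 5.7 m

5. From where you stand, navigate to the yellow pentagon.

turn right 93°, forward 11.0 m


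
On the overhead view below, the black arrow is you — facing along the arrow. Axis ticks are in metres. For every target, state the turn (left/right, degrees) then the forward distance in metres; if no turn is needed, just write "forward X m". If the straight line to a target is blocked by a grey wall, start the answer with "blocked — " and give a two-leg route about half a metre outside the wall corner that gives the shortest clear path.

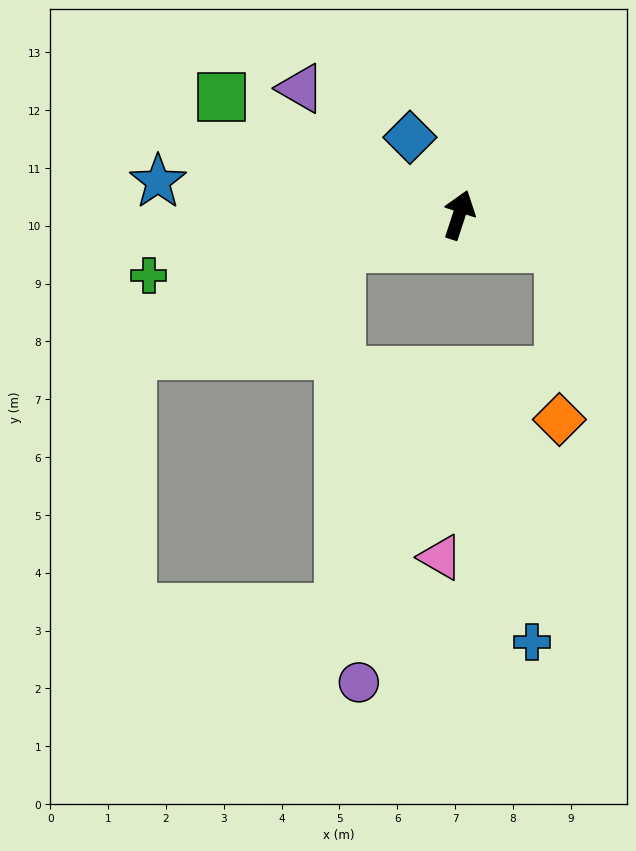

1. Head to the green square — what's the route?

turn left 82°, forward 4.6 m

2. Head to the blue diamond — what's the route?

turn left 51°, forward 1.6 m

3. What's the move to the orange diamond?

blocked — turn right 90°, forward 1.8 m, then turn right 72°, forward 3.0 m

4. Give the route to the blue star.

turn left 102°, forward 5.2 m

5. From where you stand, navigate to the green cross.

turn left 119°, forward 5.5 m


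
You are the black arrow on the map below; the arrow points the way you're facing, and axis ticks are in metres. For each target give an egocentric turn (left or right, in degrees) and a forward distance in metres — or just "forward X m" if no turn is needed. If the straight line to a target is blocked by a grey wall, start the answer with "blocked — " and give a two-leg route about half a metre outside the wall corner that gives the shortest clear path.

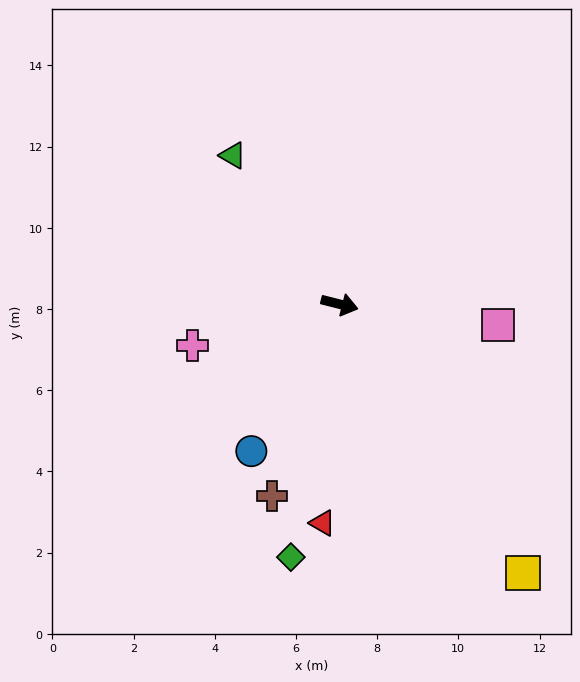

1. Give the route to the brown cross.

turn right 95°, forward 5.0 m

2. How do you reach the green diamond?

turn right 87°, forward 6.3 m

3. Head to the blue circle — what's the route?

turn right 107°, forward 4.2 m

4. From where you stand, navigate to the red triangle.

turn right 80°, forward 5.4 m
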